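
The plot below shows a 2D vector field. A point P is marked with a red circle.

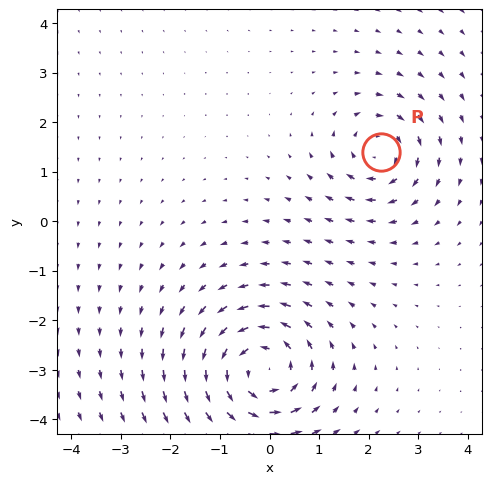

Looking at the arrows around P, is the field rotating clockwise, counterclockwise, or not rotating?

Near P at (2.2, 1.4) the arrows circulate clockwise. The curl (z-component) there is about -3; negative curl means clockwise rotation.

clockwise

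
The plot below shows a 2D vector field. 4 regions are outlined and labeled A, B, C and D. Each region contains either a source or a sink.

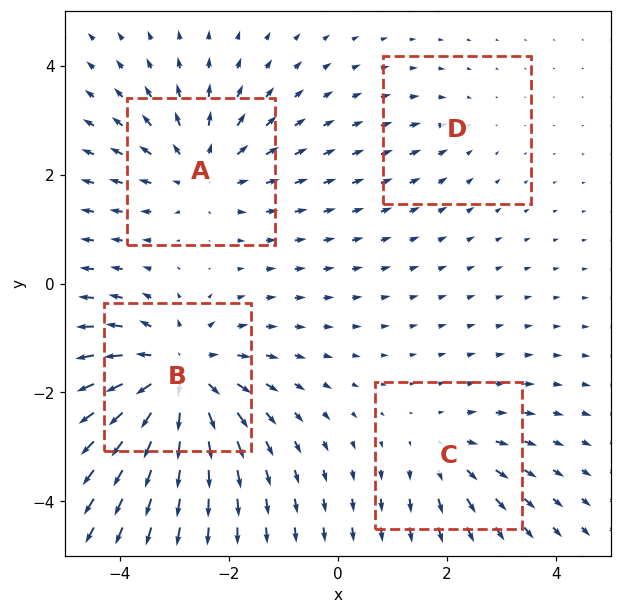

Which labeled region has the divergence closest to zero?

Divergence at each region's feature centre — A: about +4, B: about +7, C: about +3, D: about -2. Region D is closest to zero.

D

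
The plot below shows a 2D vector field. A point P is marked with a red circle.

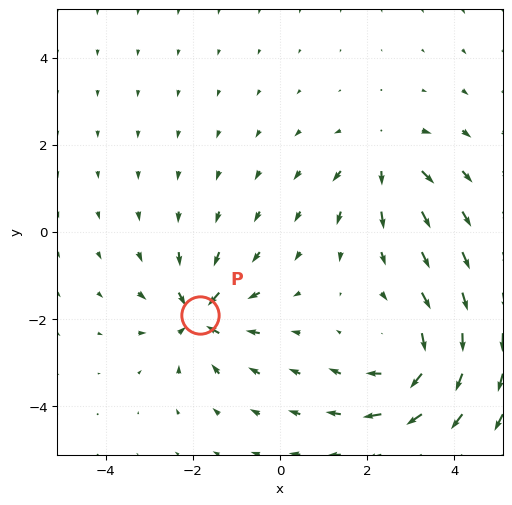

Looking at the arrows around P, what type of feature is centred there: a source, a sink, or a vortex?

sink

At P (-1.8, -1.9) the arrows converge inward. Divergence about -5, curl ≈0 — negative divergence with near-zero curl is a sink.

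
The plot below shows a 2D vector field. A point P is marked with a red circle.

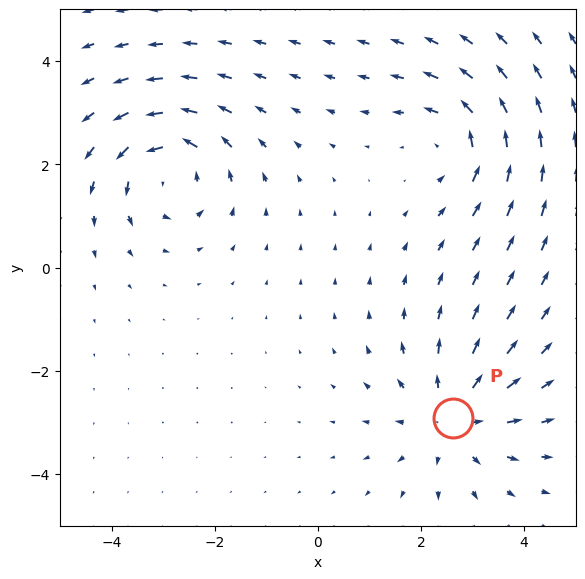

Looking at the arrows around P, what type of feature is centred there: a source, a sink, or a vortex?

source

At P (2.6, -2.9) the arrows spread outward. Divergence about +5, curl ≈0 — positive divergence with near-zero curl is a source.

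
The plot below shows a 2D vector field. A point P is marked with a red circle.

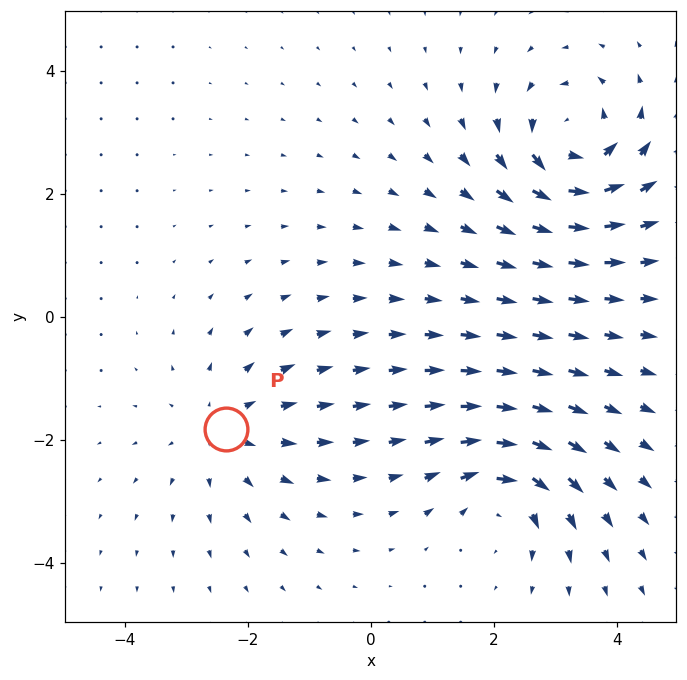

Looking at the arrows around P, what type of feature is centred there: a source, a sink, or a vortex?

source

At P (-2.3, -1.8) the arrows spread outward. Divergence about +3, curl ≈0 — positive divergence with near-zero curl is a source.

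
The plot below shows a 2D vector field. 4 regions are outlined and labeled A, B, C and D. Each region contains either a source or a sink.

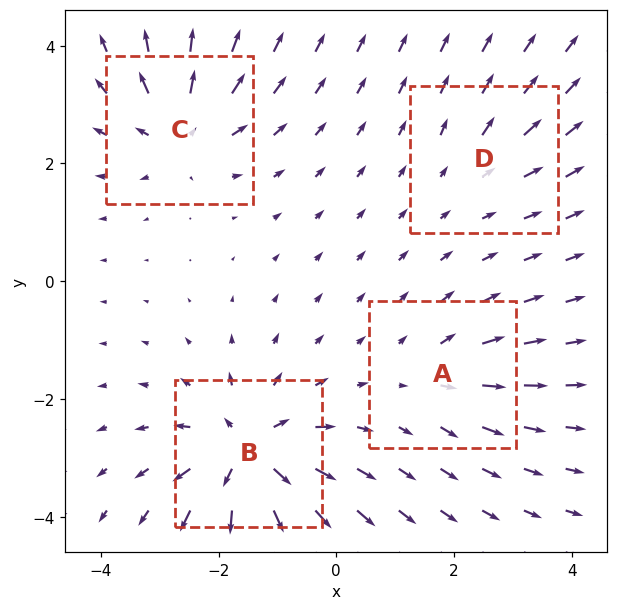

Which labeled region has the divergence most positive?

B

Divergence at each region's feature centre — A: about +4, B: about +8, C: about +6, D: about +3. Region B is most positive.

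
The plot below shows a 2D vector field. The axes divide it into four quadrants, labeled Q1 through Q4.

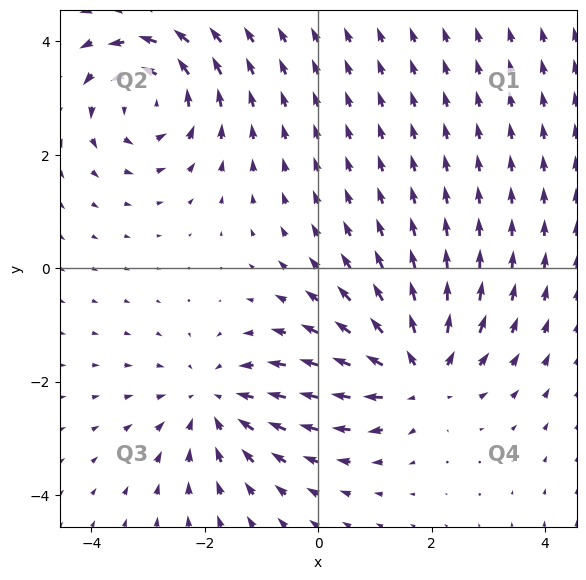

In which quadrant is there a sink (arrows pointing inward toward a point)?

Q3

The sink sits at approximately (-1.8, -2.4), which lies in quadrant Q3. The divergence there is about -4, negative as expected for a sink.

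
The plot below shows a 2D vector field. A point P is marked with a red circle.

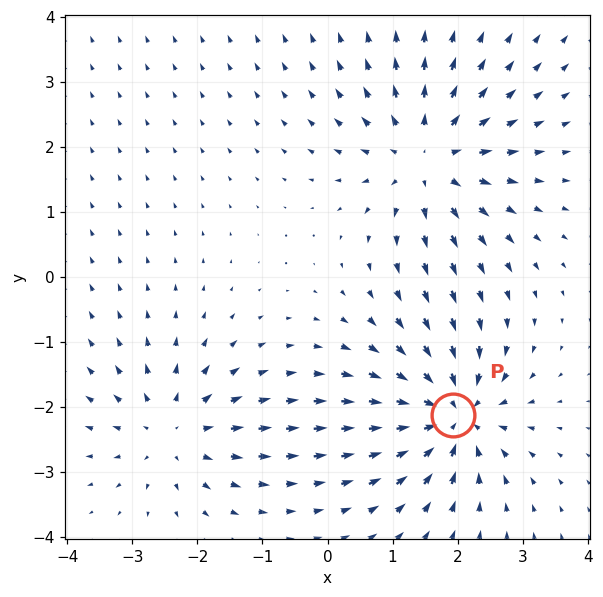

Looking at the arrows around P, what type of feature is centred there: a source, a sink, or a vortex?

sink

At P (1.9, -2.1) the arrows converge inward. Divergence about -6, curl ≈0 — negative divergence with near-zero curl is a sink.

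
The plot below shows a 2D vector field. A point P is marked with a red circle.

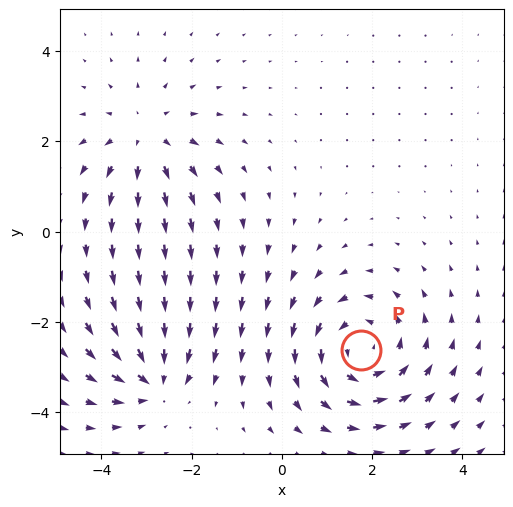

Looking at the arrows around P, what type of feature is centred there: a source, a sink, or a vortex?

At P (1.7, -2.6) the arrows circulate counterclockwise. Divergence ≈0, curl about +4 — near-zero divergence with nonzero curl is a vortex.

vortex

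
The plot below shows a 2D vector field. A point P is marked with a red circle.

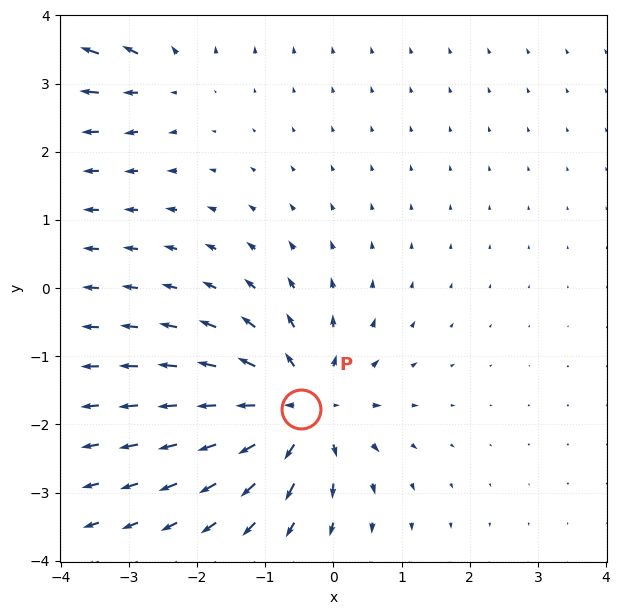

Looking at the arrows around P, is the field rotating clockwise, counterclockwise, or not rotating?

Near P at (-0.5, -1.8) the arrows show no circulation. The curl there is ≈0.

not rotating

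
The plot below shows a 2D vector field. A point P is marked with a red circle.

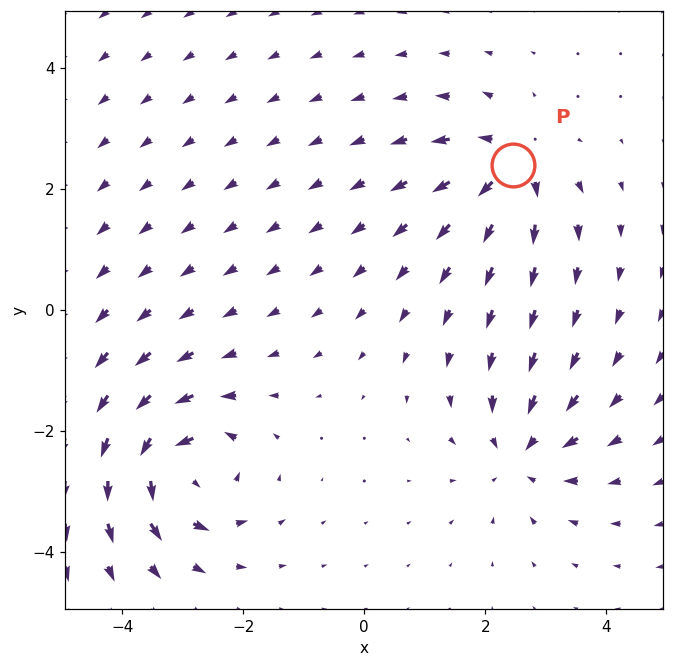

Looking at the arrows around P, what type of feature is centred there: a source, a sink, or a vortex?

source

At P (2.5, 2.4) the arrows spread outward. Divergence about +4, curl ≈0 — positive divergence with near-zero curl is a source.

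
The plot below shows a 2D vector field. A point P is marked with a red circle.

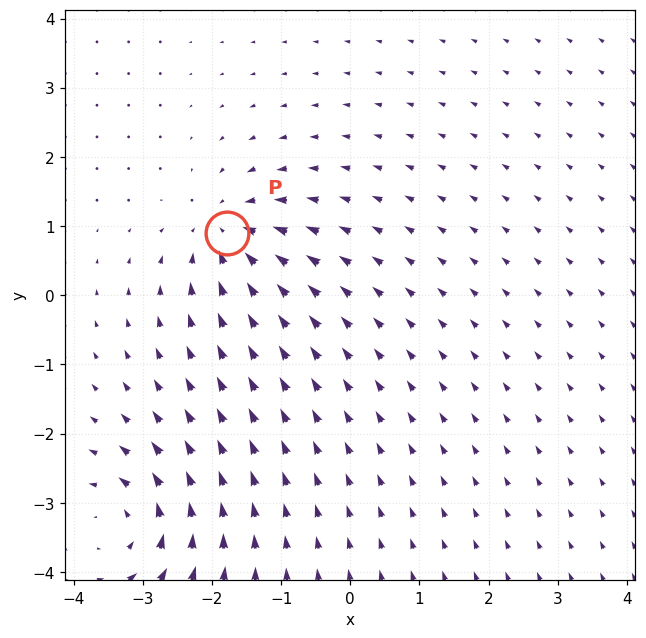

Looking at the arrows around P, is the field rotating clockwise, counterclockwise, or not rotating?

Near P at (-1.8, 0.9) the arrows show no circulation. The curl there is ≈0.

not rotating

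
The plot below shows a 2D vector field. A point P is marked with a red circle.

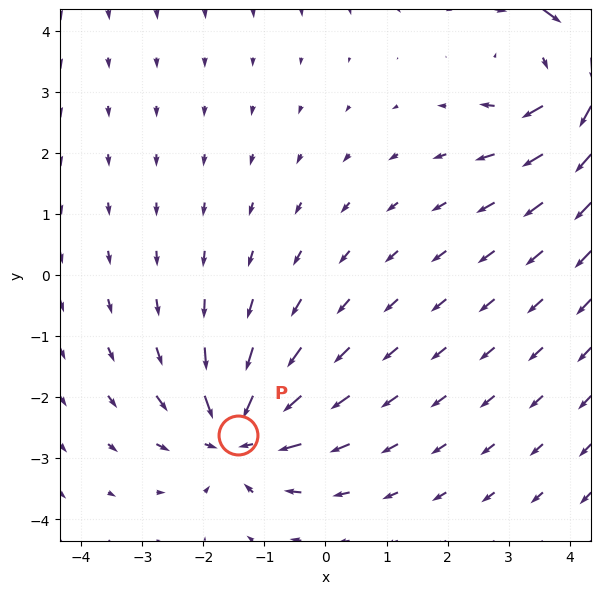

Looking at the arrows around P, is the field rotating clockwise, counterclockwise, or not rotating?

not rotating

Near P at (-1.4, -2.6) the arrows show no circulation. The curl there is ≈0.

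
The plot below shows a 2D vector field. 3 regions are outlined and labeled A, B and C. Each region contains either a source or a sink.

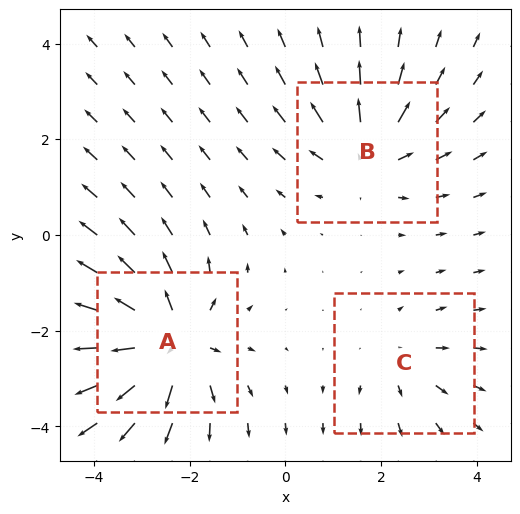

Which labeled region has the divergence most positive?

A

Divergence at each region's feature centre — A: about +5, B: about +3, C: about +2. Region A is most positive.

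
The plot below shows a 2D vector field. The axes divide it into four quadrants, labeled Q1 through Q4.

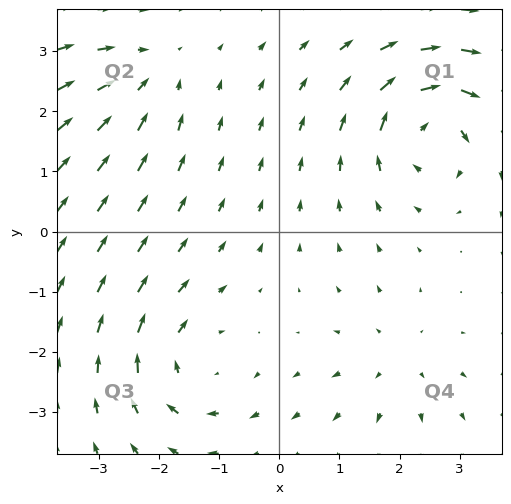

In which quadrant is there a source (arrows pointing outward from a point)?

Q4

The source sits at approximately (1.9, -2.1), which lies in quadrant Q4. The divergence there is about +3, positive as expected for a source.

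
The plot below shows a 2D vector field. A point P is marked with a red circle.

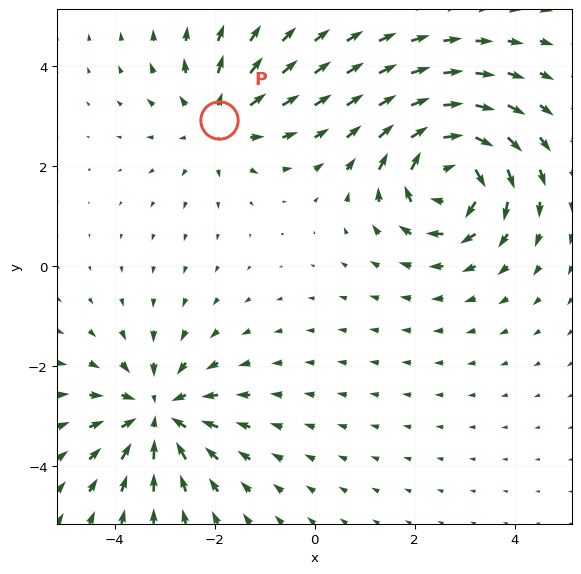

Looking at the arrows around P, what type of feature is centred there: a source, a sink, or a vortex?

At P (-1.9, 2.9) the arrows spread outward. Divergence about +3, curl ≈0 — positive divergence with near-zero curl is a source.

source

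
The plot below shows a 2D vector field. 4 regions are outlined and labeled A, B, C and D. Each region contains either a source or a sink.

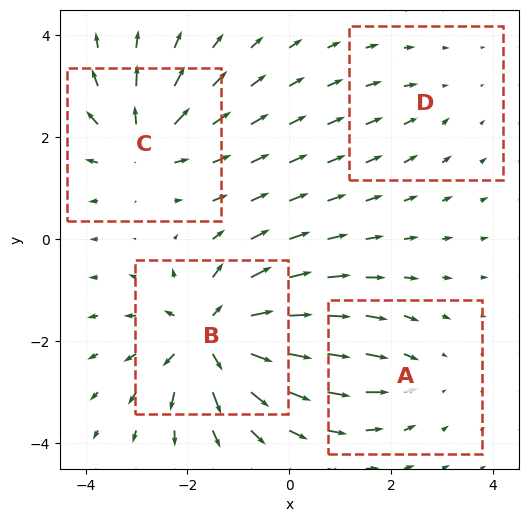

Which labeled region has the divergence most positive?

B

Divergence at each region's feature centre — A: about -3, B: about +8, C: about +5, D: about -2. Region B is most positive.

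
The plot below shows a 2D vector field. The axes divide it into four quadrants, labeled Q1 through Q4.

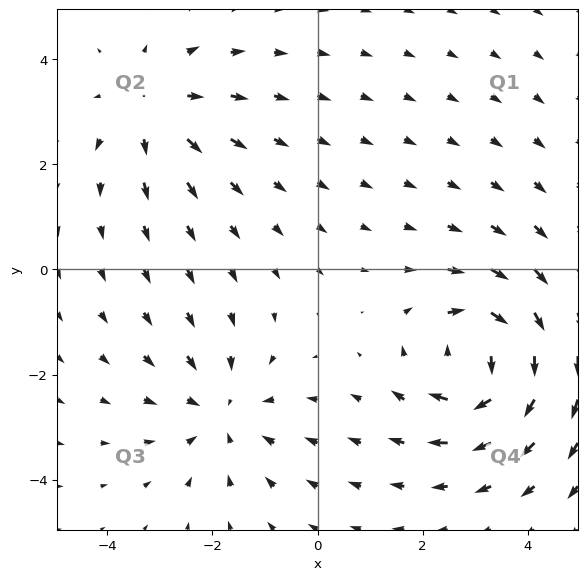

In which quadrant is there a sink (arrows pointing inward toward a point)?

Q3

The sink sits at approximately (-1.8, -2.7), which lies in quadrant Q3. The divergence there is about -3, negative as expected for a sink.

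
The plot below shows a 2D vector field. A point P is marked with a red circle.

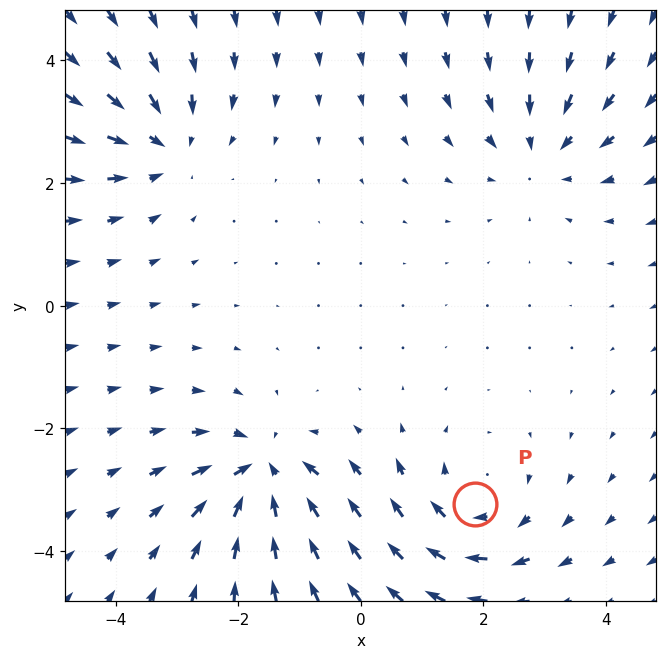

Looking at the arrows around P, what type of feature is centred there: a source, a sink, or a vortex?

vortex

At P (1.9, -3.2) the arrows circulate clockwise. Divergence ≈0, curl about -3 — near-zero divergence with nonzero curl is a vortex.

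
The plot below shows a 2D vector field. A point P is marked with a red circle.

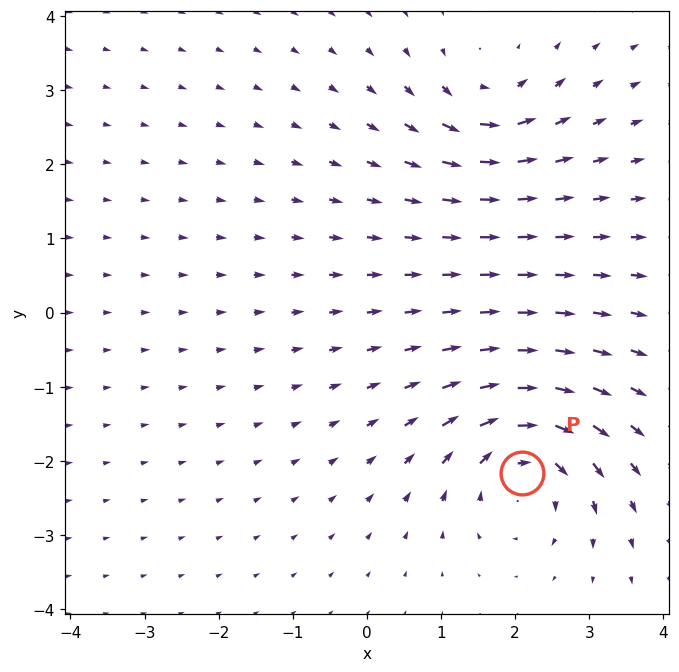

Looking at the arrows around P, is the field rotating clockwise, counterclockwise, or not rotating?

Near P at (2.1, -2.2) the arrows circulate clockwise. The curl (z-component) there is about -5; negative curl means clockwise rotation.

clockwise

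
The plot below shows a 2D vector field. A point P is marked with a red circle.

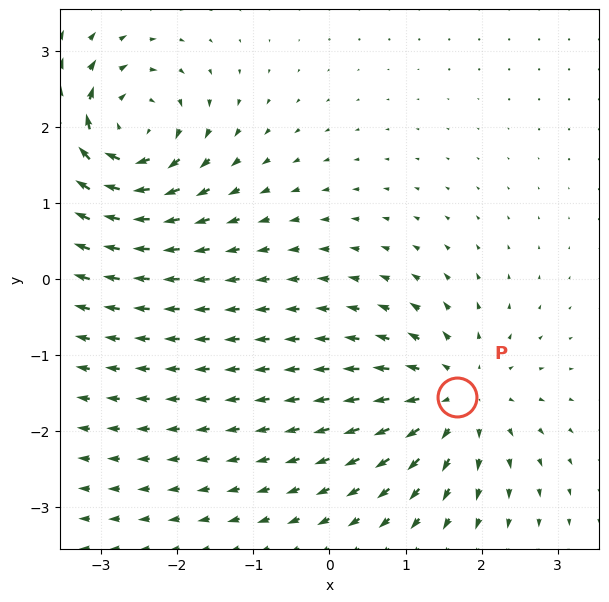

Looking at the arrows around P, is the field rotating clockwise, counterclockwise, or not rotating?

not rotating

Near P at (1.7, -1.5) the arrows show no circulation. The curl there is ≈0.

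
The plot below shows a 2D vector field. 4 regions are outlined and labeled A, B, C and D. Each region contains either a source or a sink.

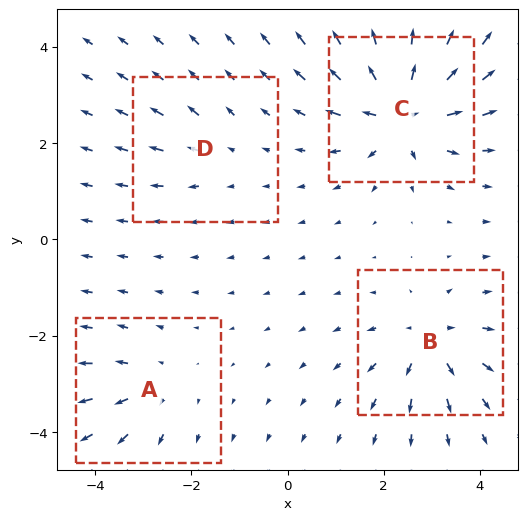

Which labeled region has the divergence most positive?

Divergence at each region's feature centre — A: about +4, B: about +5, C: about +8, D: about +2. Region C is most positive.

C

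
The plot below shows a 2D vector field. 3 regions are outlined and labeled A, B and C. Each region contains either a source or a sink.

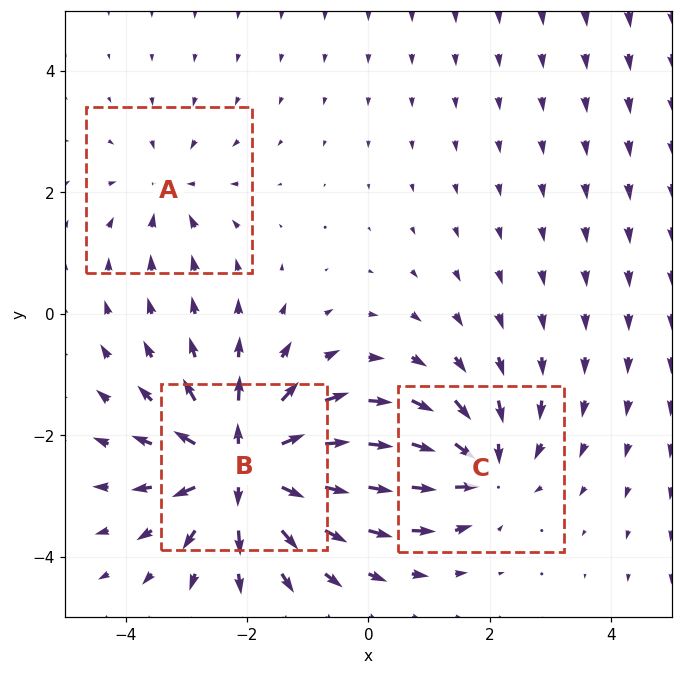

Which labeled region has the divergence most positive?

Divergence at each region's feature centre — A: about -2, B: about +6, C: about -4. Region B is most positive.

B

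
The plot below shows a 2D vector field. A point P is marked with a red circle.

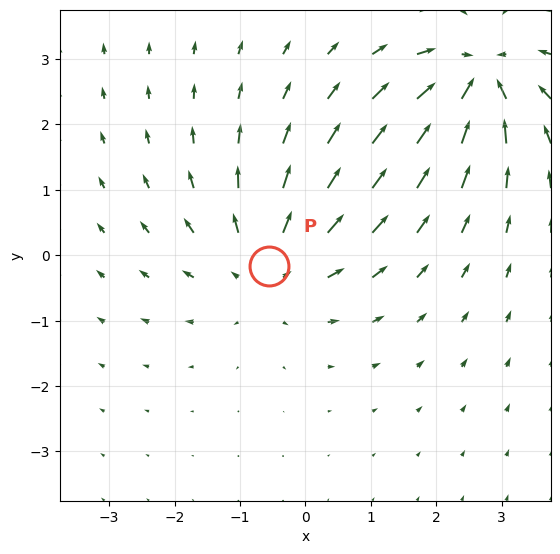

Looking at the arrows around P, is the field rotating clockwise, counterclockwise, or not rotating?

not rotating

Near P at (-0.6, -0.2) the arrows show no circulation. The curl there is ≈0.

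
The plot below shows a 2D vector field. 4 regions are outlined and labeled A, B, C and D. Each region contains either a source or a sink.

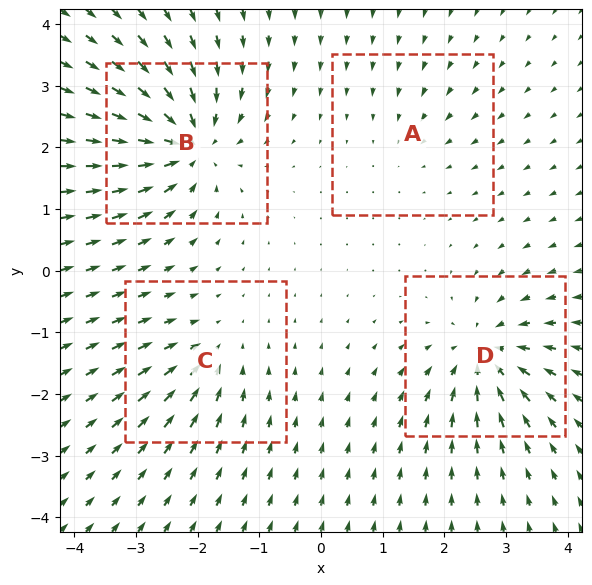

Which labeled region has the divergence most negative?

Divergence at each region's feature centre — A: about -2, B: about -8, C: about -4, D: about -7. Region B is most negative.

B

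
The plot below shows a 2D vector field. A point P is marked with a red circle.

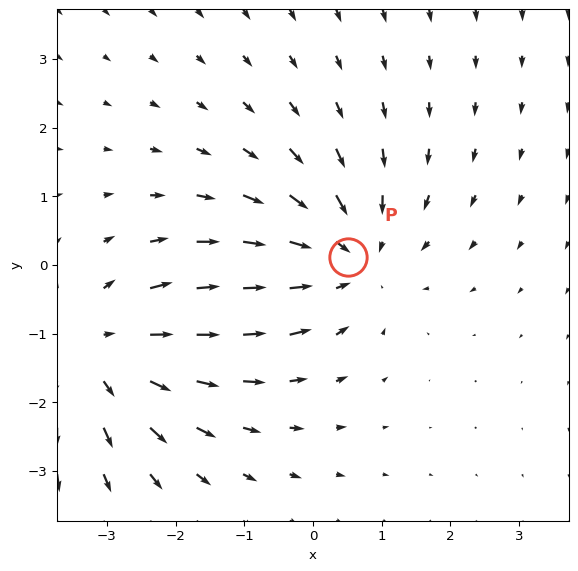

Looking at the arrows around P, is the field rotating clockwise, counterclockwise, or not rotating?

not rotating

Near P at (0.5, 0.1) the arrows show no circulation. The curl there is ≈0.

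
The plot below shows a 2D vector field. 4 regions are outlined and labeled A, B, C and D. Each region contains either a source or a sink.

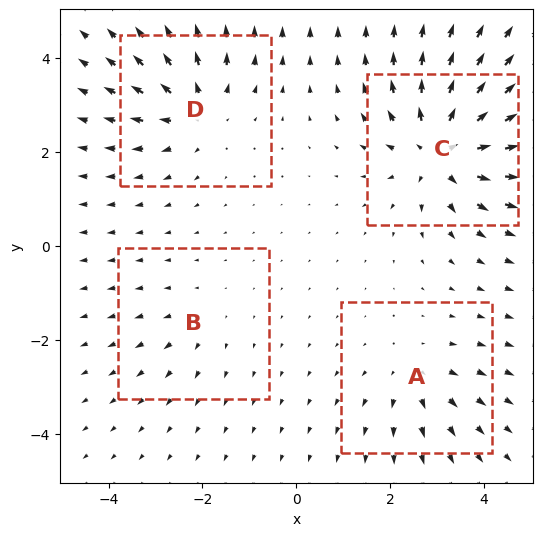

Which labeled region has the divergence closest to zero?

Divergence at each region's feature centre — A: about +4, B: about +2, C: about +8, D: about +5. Region B is closest to zero.

B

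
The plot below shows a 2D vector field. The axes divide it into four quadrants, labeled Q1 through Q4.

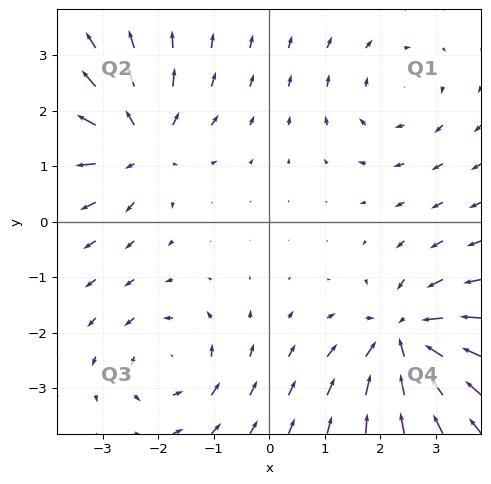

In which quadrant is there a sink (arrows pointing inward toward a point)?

The sink sits at approximately (2.4, -2.1), which lies in quadrant Q4. The divergence there is about -5, negative as expected for a sink.

Q4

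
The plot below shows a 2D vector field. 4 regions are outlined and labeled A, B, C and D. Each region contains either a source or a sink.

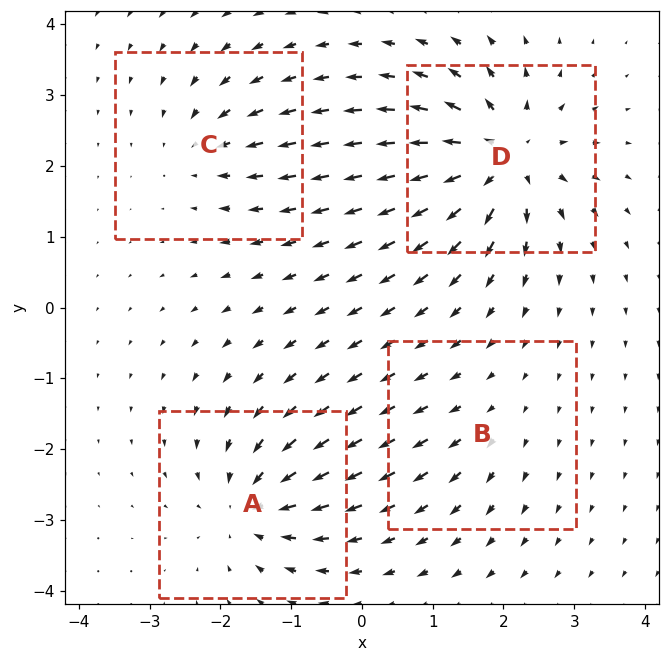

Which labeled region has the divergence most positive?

D

Divergence at each region's feature centre — A: about -6, B: about +2, C: about -4, D: about +8. Region D is most positive.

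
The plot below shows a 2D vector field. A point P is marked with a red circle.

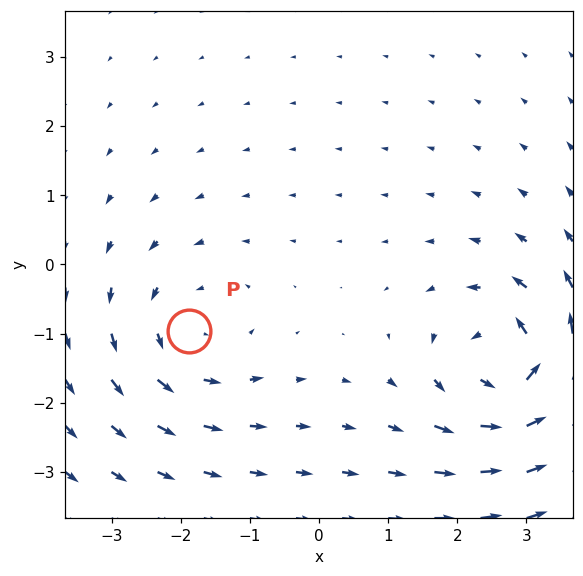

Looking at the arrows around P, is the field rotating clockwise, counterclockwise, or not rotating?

counterclockwise

Near P at (-1.9, -1.0) the arrows circulate counterclockwise. The curl (z-component) there is about +2; positive curl means counterclockwise rotation.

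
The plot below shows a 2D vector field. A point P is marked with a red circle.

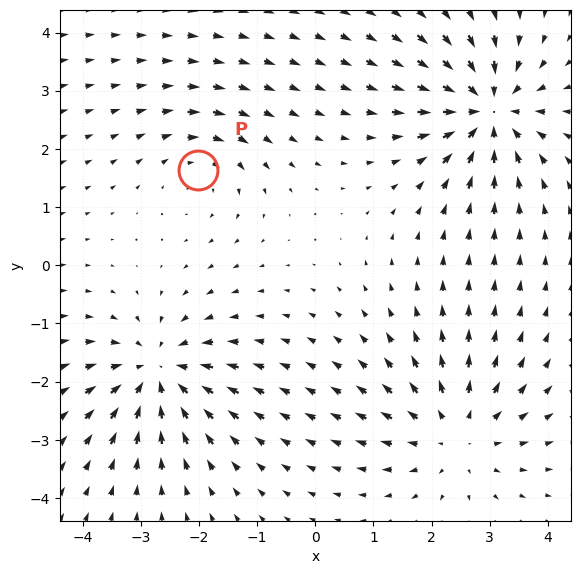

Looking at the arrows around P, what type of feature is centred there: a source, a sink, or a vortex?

At P (-2.0, 1.6) the arrows circulate clockwise. Divergence ≈0, curl about -3 — near-zero divergence with nonzero curl is a vortex.

vortex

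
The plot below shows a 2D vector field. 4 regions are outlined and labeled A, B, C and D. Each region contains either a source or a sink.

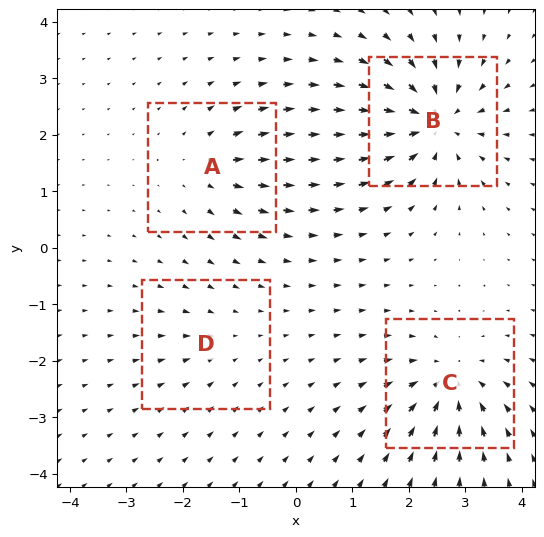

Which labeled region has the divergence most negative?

B

Divergence at each region's feature centre — A: about +4, B: about -8, C: about -6, D: about -2. Region B is most negative.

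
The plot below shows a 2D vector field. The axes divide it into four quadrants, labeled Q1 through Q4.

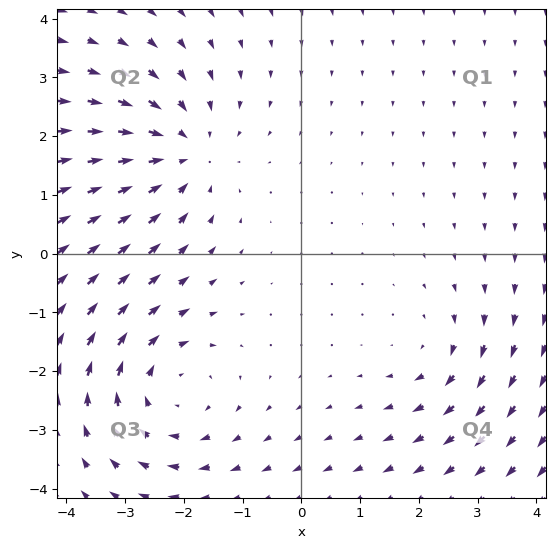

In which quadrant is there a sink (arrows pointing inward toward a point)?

The sink sits at approximately (-2.0, 1.7), which lies in quadrant Q2. The divergence there is about -4, negative as expected for a sink.

Q2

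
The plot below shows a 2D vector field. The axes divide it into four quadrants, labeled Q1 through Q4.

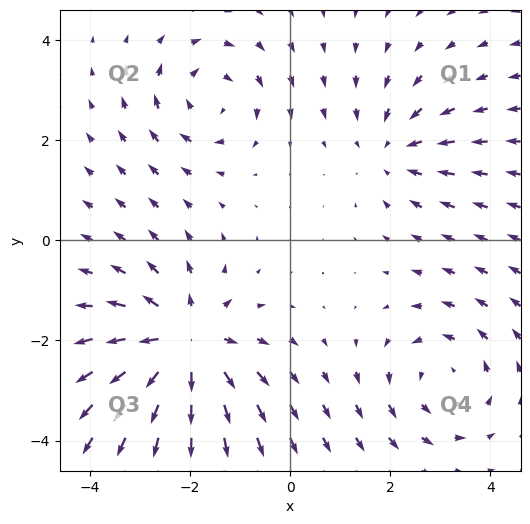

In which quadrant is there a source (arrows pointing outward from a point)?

The source sits at approximately (-2.1, -2.1), which lies in quadrant Q3. The divergence there is about +5, positive as expected for a source.

Q3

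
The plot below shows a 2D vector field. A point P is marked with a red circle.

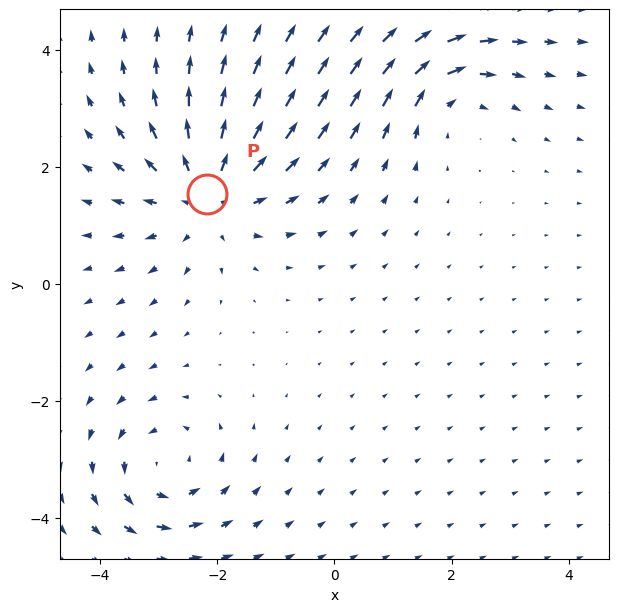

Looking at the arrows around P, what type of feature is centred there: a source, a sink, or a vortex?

source

At P (-2.2, 1.5) the arrows spread outward. Divergence about +5, curl ≈0 — positive divergence with near-zero curl is a source.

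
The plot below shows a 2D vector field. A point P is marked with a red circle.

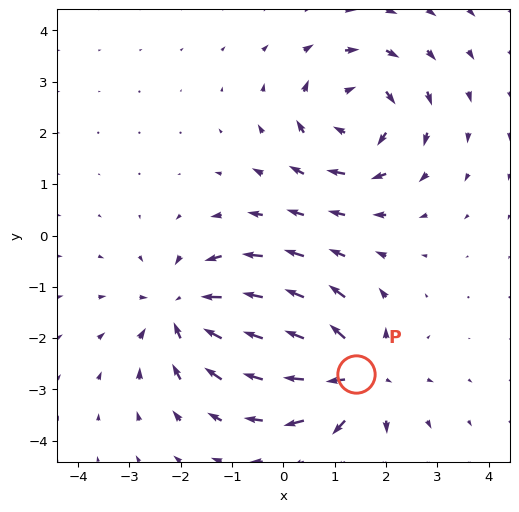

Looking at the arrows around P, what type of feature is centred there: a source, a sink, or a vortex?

At P (1.4, -2.7) the arrows spread outward. Divergence about +6, curl ≈0 — positive divergence with near-zero curl is a source.

source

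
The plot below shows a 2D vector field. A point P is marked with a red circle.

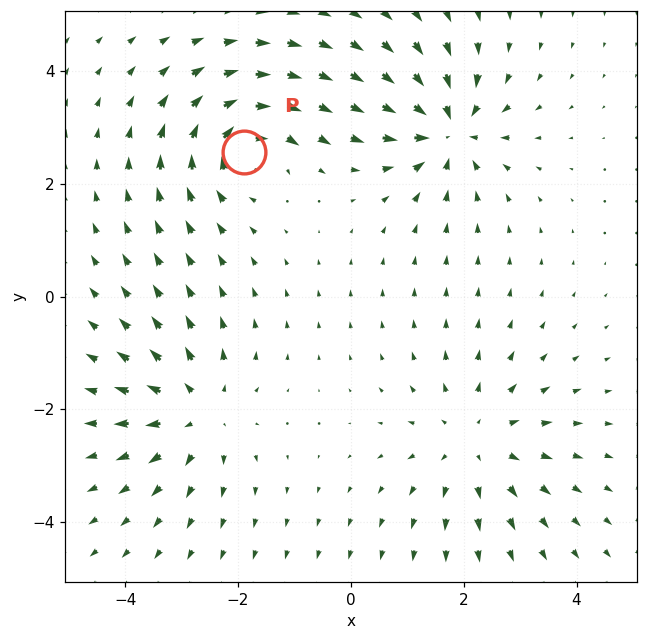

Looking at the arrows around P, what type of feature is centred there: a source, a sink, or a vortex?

vortex

At P (-1.9, 2.6) the arrows circulate clockwise. Divergence ≈0, curl about -5 — near-zero divergence with nonzero curl is a vortex.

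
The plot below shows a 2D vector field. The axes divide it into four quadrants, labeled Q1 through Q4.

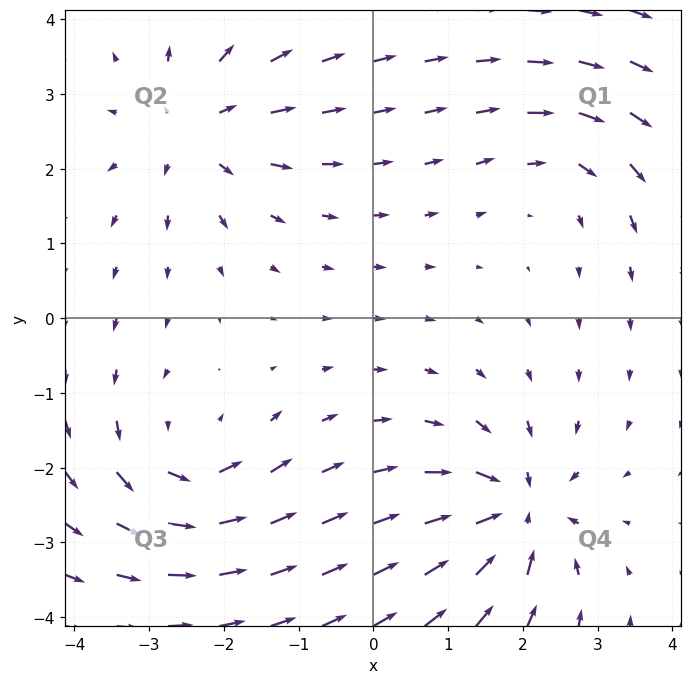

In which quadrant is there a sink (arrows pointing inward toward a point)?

Q4

The sink sits at approximately (1.9, -2.6), which lies in quadrant Q4. The divergence there is about -7, negative as expected for a sink.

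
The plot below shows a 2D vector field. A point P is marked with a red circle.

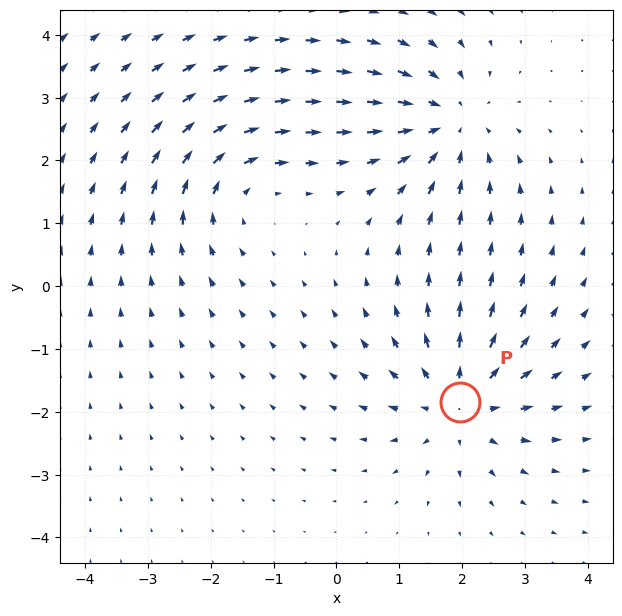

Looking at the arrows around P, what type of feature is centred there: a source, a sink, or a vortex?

source

At P (2.0, -1.8) the arrows spread outward. Divergence about +4, curl ≈0 — positive divergence with near-zero curl is a source.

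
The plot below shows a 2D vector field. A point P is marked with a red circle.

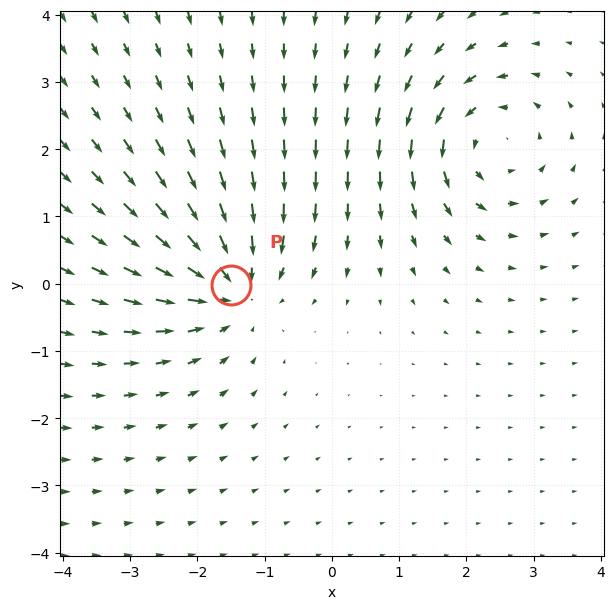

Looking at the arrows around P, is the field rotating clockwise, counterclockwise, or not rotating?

not rotating

Near P at (-1.5, -0.0) the arrows show no circulation. The curl there is ≈0.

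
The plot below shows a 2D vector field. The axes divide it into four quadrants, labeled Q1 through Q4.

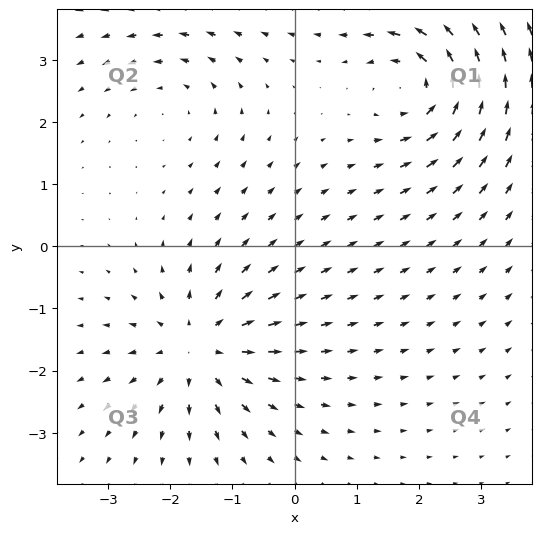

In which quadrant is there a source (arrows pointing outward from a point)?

Q3

The source sits at approximately (-1.5, -1.6), which lies in quadrant Q3. The divergence there is about +5, positive as expected for a source.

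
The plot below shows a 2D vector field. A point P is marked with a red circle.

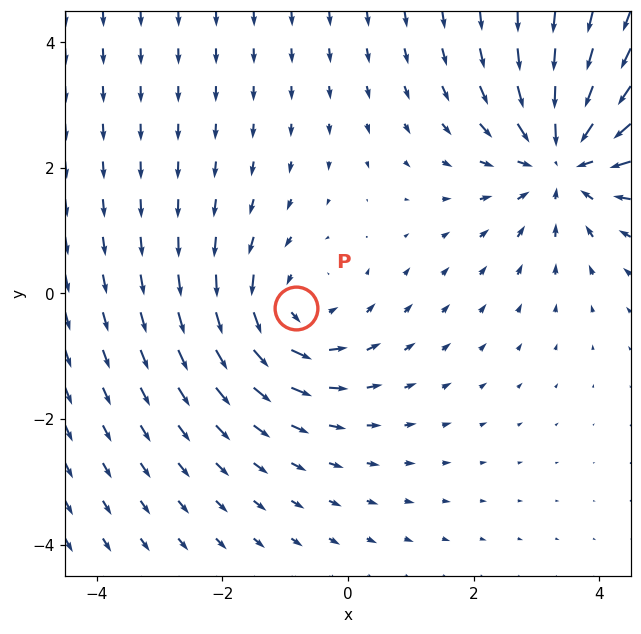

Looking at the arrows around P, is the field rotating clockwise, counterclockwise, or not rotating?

counterclockwise

Near P at (-0.8, -0.2) the arrows circulate counterclockwise. The curl (z-component) there is about +3; positive curl means counterclockwise rotation.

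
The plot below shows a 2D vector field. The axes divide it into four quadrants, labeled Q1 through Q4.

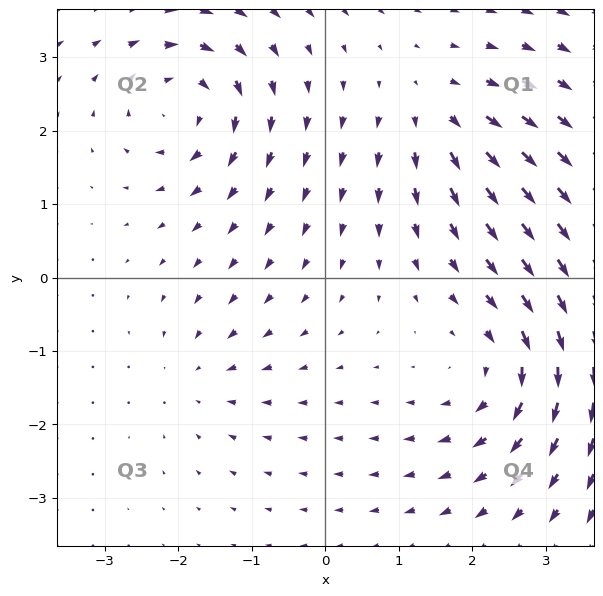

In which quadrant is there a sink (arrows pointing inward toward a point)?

Q3

The sink sits at approximately (-1.7, -1.4), which lies in quadrant Q3. The divergence there is about -3, negative as expected for a sink.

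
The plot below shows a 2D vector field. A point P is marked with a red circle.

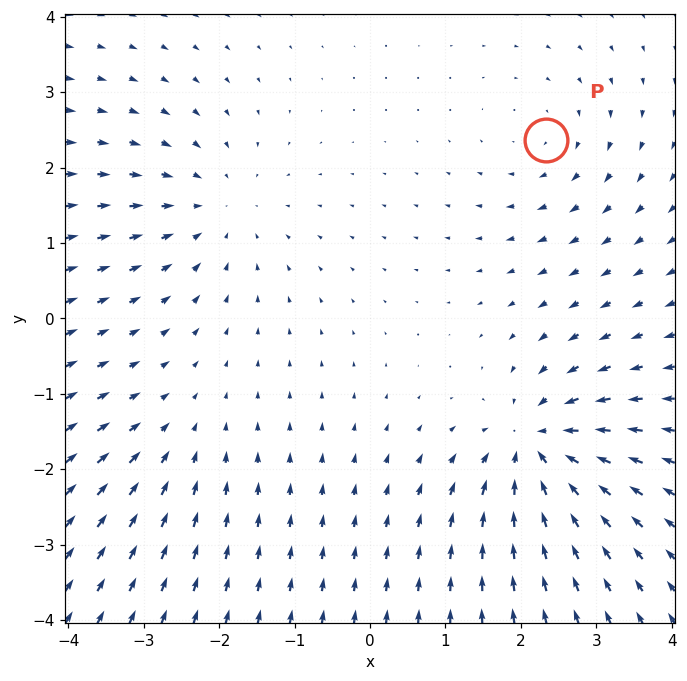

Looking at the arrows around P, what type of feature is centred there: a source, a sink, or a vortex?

vortex

At P (2.3, 2.4) the arrows circulate clockwise. Divergence ≈0, curl about -3 — near-zero divergence with nonzero curl is a vortex.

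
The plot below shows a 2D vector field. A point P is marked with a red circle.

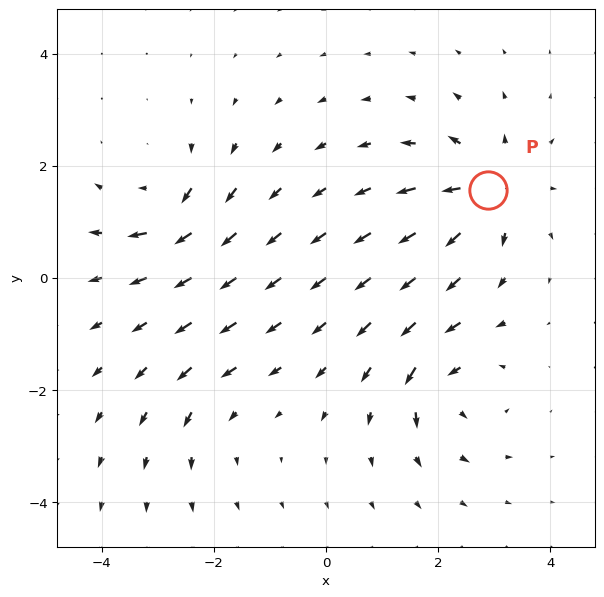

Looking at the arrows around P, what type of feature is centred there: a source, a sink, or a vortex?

source

At P (2.9, 1.6) the arrows spread outward. Divergence about +6, curl ≈0 — positive divergence with near-zero curl is a source.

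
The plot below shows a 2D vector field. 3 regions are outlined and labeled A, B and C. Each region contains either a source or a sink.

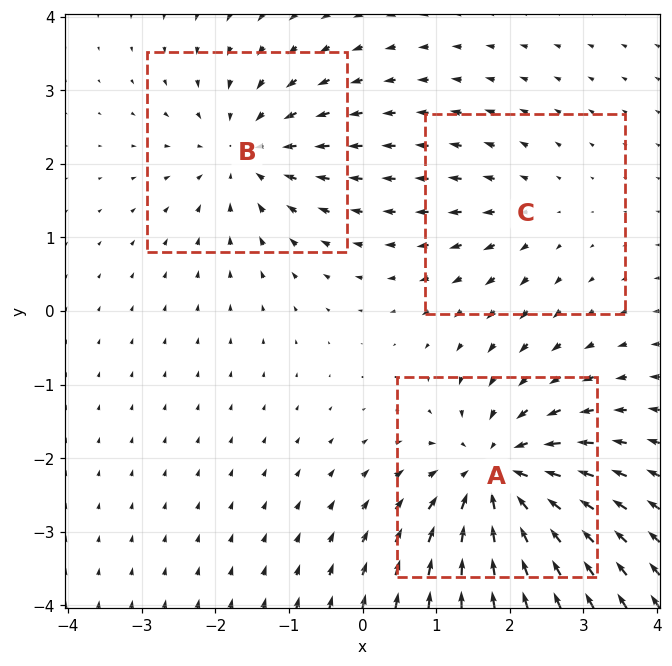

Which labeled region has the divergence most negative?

A

Divergence at each region's feature centre — A: about -5, B: about -4, C: about +2. Region A is most negative.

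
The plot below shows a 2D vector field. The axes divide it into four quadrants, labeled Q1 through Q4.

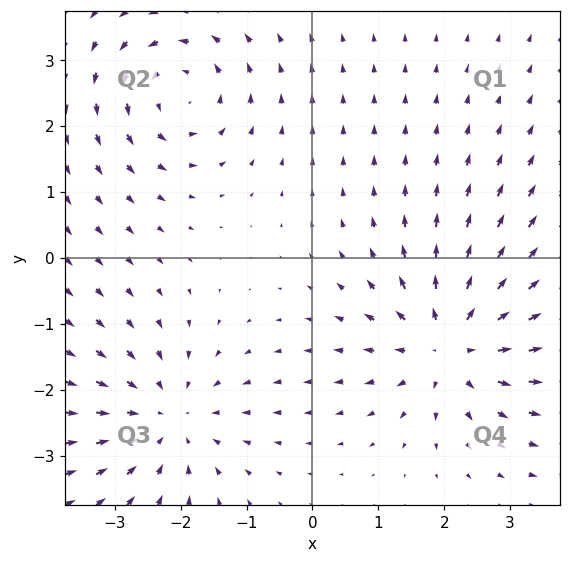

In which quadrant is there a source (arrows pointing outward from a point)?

Q4

The source sits at approximately (2.1, -1.3), which lies in quadrant Q4. The divergence there is about +4, positive as expected for a source.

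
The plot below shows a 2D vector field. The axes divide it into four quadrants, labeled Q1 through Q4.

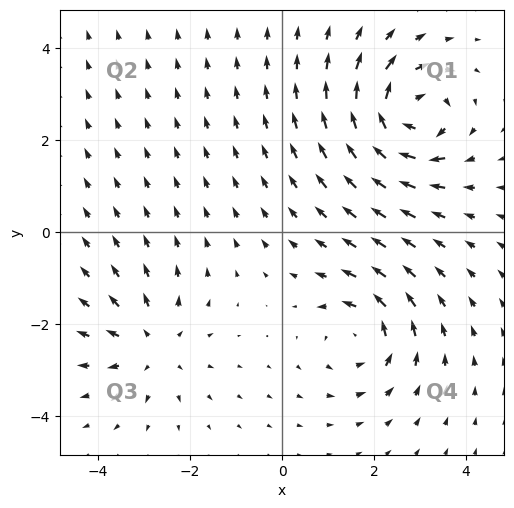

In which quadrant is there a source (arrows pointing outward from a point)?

Q3

The source sits at approximately (-2.8, -2.5), which lies in quadrant Q3. The divergence there is about +3, positive as expected for a source.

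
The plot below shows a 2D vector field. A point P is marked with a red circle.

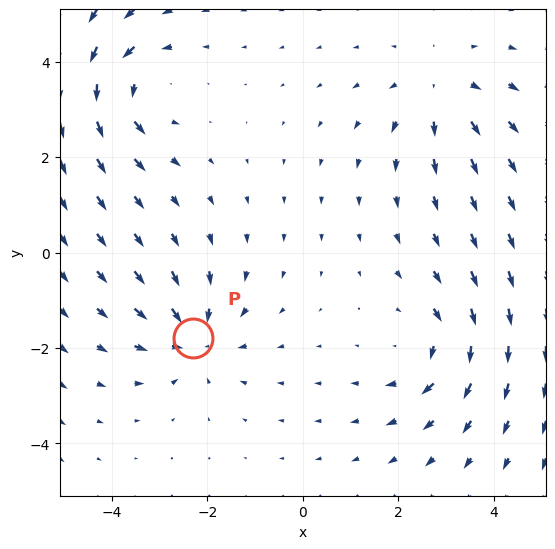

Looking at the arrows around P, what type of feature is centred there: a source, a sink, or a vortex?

At P (-2.3, -1.8) the arrows converge inward. Divergence about -4, curl ≈0 — negative divergence with near-zero curl is a sink.

sink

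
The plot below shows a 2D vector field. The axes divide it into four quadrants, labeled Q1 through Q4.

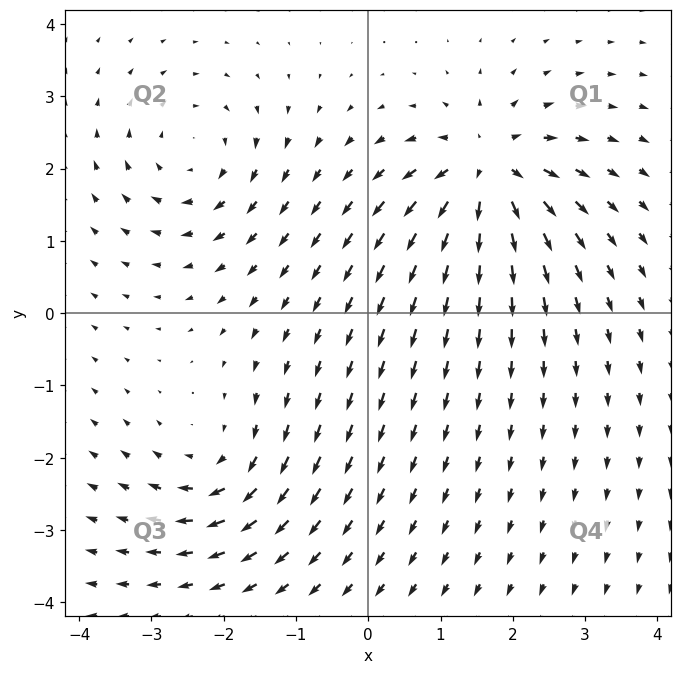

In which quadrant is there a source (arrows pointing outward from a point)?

Q1

The source sits at approximately (1.7, 2.0), which lies in quadrant Q1. The divergence there is about +7, positive as expected for a source.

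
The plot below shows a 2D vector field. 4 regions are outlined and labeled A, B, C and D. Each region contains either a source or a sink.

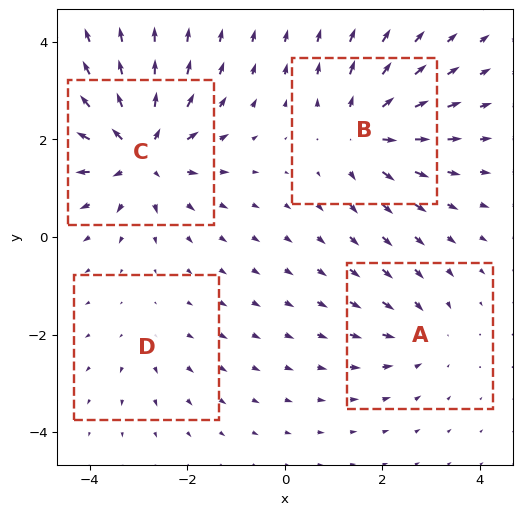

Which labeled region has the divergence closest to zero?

D

Divergence at each region's feature centre — A: about -3, B: about +5, C: about +7, D: about +2. Region D is closest to zero.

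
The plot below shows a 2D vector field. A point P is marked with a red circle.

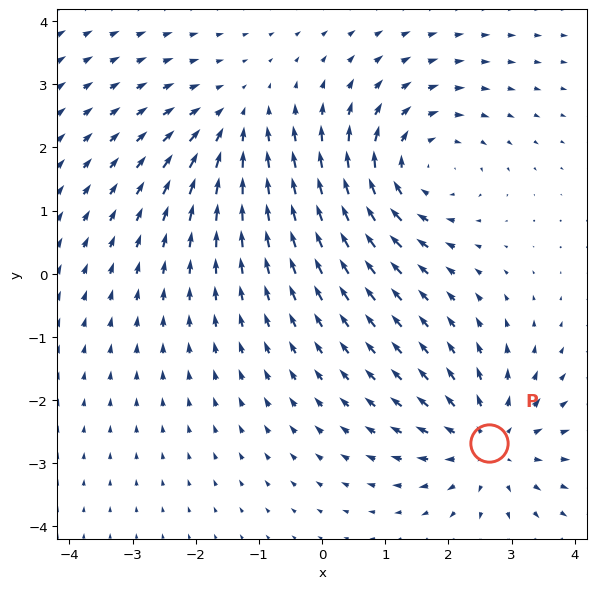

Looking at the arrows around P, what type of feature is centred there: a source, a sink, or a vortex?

At P (2.6, -2.7) the arrows spread outward. Divergence about +4, curl ≈0 — positive divergence with near-zero curl is a source.

source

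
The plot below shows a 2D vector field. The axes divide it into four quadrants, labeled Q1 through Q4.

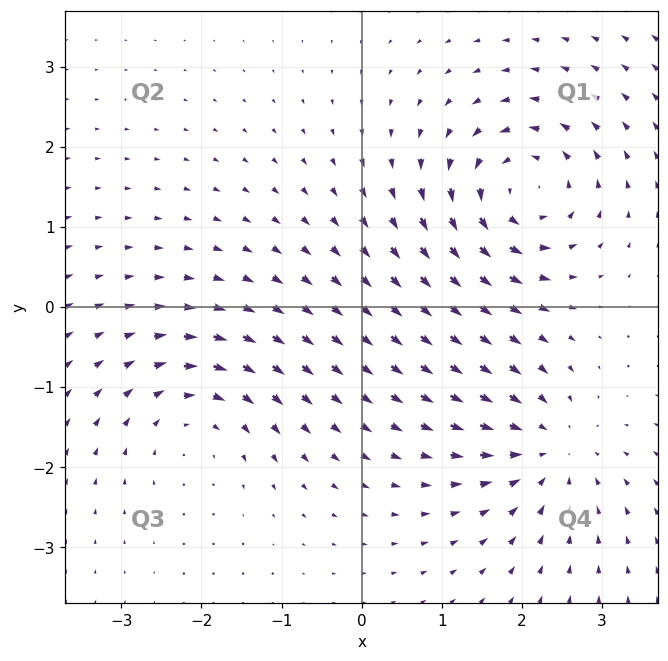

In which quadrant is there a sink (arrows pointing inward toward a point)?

The sink sits at approximately (2.4, -1.8), which lies in quadrant Q4. The divergence there is about -5, negative as expected for a sink.

Q4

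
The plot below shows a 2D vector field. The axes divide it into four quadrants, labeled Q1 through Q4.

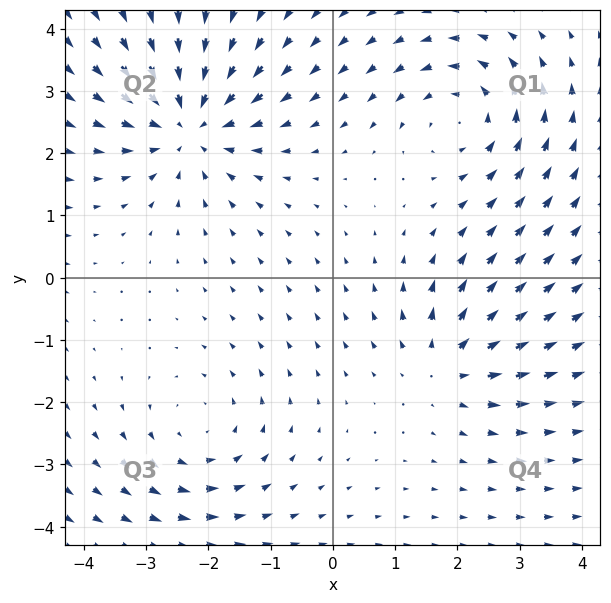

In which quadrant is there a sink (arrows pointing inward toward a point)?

Q2

The sink sits at approximately (-2.3, 2.5), which lies in quadrant Q2. The divergence there is about -4, negative as expected for a sink.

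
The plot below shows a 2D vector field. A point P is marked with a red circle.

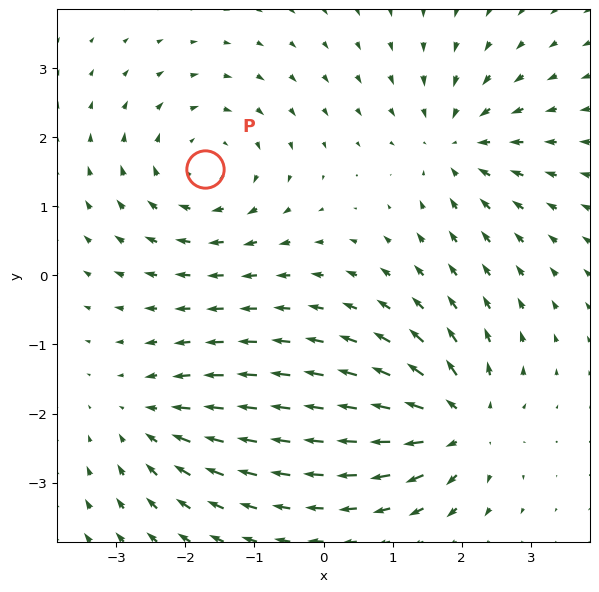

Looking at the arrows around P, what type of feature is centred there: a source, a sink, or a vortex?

At P (-1.7, 1.5) the arrows circulate clockwise. Divergence ≈0, curl about -3 — near-zero divergence with nonzero curl is a vortex.

vortex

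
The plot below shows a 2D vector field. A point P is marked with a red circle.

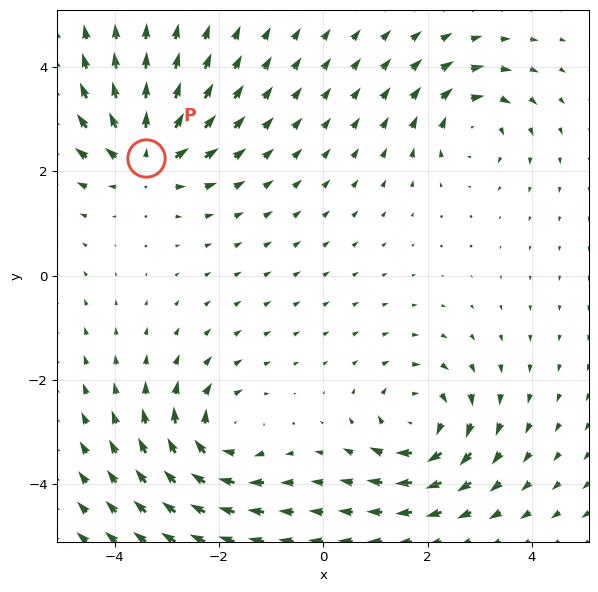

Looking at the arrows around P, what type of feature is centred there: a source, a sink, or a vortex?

At P (-3.4, 2.3) the arrows spread outward. Divergence about +6, curl ≈0 — positive divergence with near-zero curl is a source.

source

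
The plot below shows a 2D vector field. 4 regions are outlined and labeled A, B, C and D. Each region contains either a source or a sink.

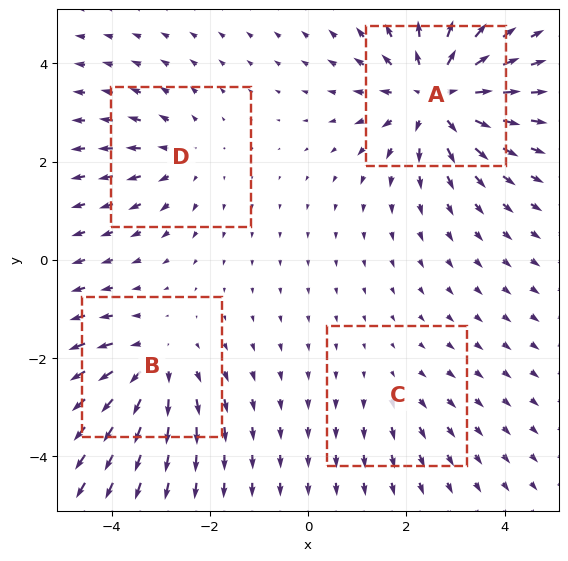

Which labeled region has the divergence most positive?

A

Divergence at each region's feature centre — A: about +7, B: about +5, C: about +2, D: about +3. Region A is most positive.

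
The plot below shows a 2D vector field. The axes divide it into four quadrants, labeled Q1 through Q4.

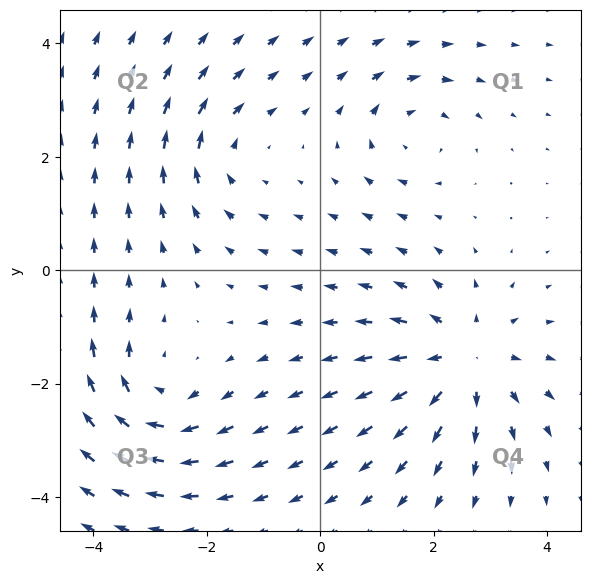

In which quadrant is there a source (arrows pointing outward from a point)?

The source sits at approximately (2.5, -1.6), which lies in quadrant Q4. The divergence there is about +4, positive as expected for a source.

Q4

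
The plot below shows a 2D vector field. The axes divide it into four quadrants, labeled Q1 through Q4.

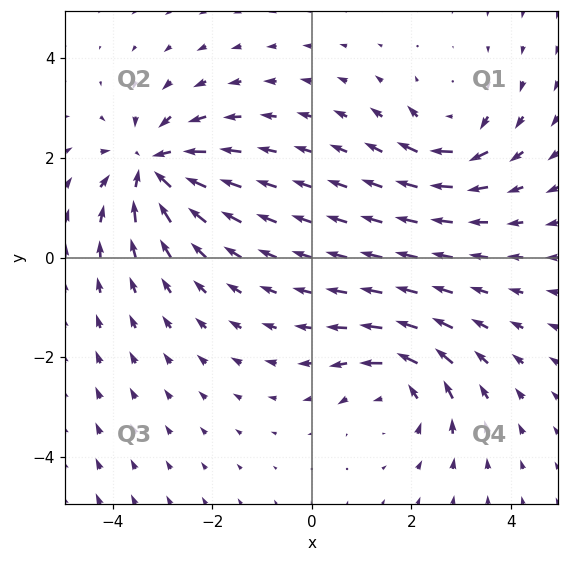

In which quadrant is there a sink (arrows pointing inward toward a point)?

Q2

The sink sits at approximately (-3.2, 1.8), which lies in quadrant Q2. The divergence there is about -6, negative as expected for a sink.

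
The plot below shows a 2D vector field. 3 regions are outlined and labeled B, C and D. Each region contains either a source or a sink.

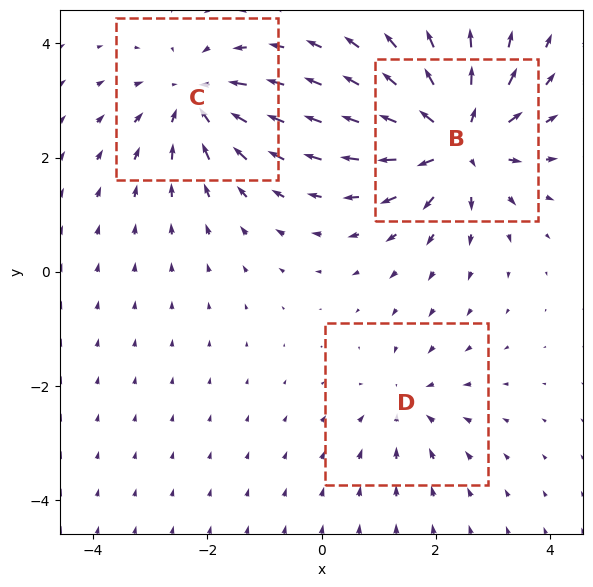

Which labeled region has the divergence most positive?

B

Divergence at each region's feature centre — B: about +5, C: about -4, D: about -2. Region B is most positive.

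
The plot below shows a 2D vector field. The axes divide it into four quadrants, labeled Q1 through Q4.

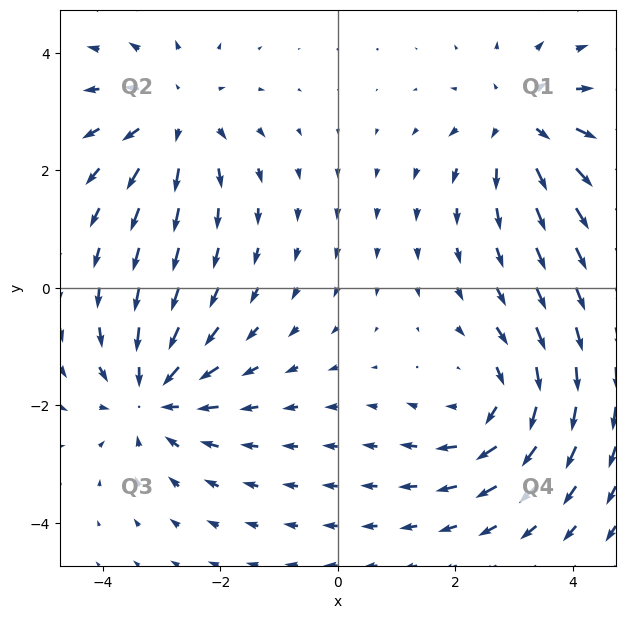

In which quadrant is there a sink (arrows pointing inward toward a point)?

The sink sits at approximately (-3.2, -1.8), which lies in quadrant Q3. The divergence there is about -4, negative as expected for a sink.

Q3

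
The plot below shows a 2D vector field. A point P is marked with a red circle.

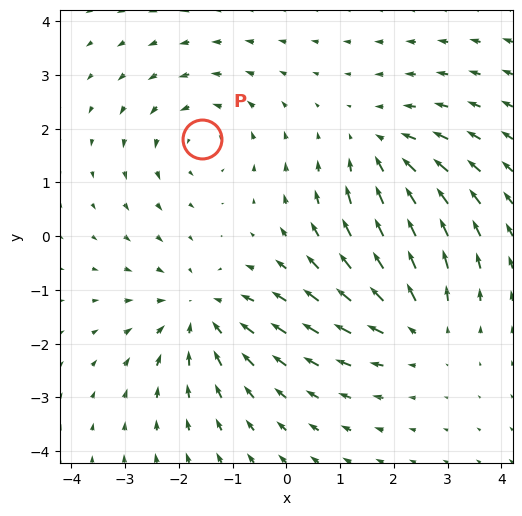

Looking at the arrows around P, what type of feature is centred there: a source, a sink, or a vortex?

At P (-1.6, 1.8) the arrows circulate counterclockwise. Divergence ≈0, curl about +3 — near-zero divergence with nonzero curl is a vortex.

vortex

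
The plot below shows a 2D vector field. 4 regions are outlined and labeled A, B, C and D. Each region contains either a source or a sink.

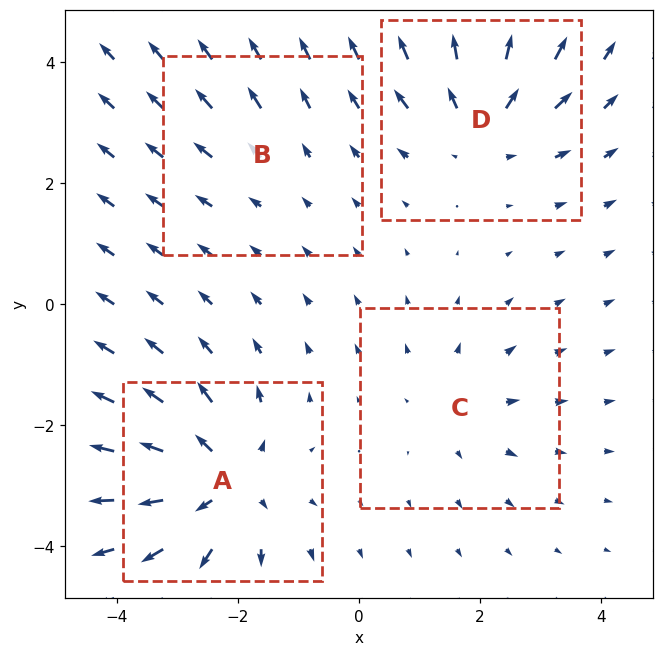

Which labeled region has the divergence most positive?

A

Divergence at each region's feature centre — A: about +7, B: about +2, C: about +3, D: about +5. Region A is most positive.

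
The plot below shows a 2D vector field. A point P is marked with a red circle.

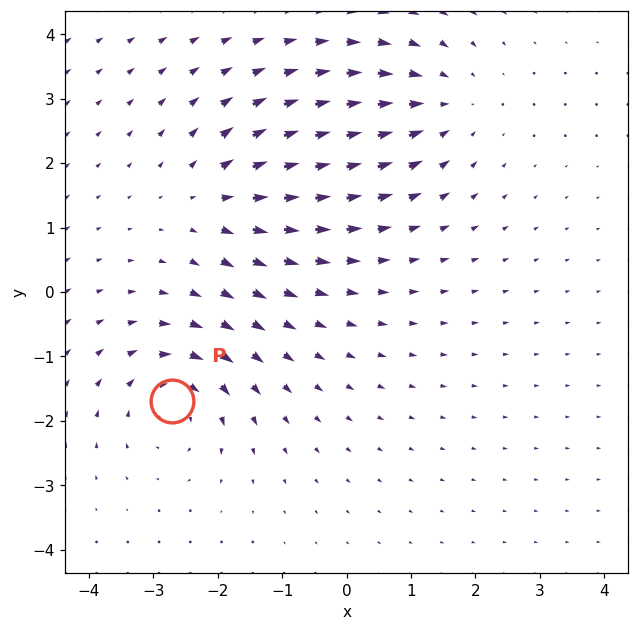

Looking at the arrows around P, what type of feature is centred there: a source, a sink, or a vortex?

vortex

At P (-2.7, -1.7) the arrows circulate clockwise. Divergence ≈0, curl about -6 — near-zero divergence with nonzero curl is a vortex.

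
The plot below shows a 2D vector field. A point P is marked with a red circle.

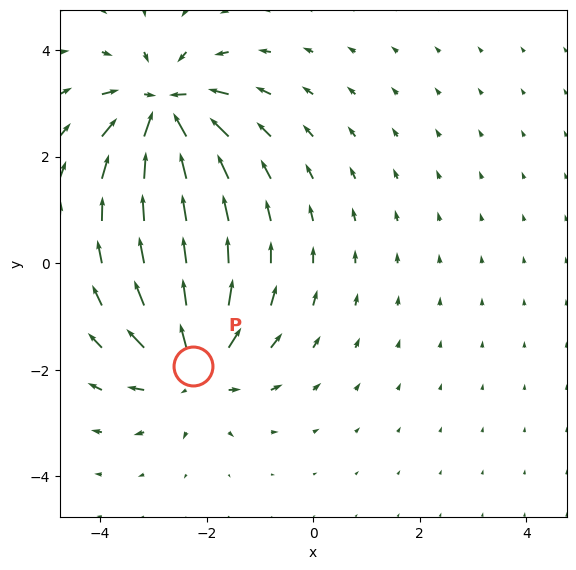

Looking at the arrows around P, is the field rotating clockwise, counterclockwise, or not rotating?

Near P at (-2.3, -1.9) the arrows show no circulation. The curl there is ≈0.

not rotating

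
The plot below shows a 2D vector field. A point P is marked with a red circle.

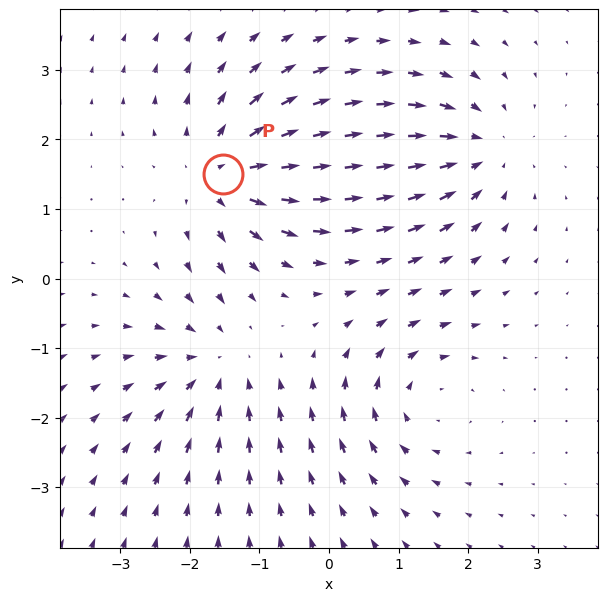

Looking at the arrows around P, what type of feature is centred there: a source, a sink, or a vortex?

source

At P (-1.5, 1.5) the arrows spread outward. Divergence about +6, curl ≈0 — positive divergence with near-zero curl is a source.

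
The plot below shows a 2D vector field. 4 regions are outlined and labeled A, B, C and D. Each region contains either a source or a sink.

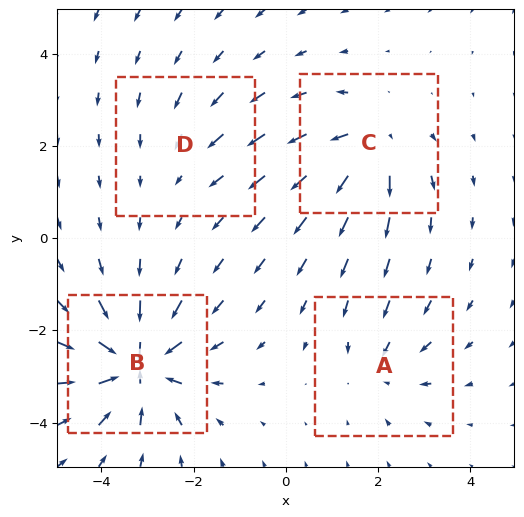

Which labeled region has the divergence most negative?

B

Divergence at each region's feature centre — A: about -4, B: about -8, C: about +5, D: about -2. Region B is most negative.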